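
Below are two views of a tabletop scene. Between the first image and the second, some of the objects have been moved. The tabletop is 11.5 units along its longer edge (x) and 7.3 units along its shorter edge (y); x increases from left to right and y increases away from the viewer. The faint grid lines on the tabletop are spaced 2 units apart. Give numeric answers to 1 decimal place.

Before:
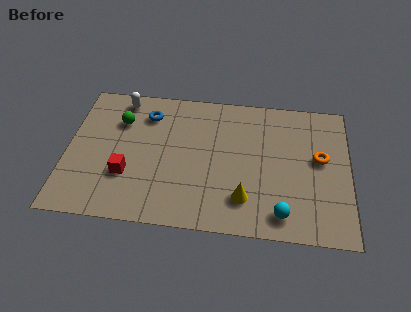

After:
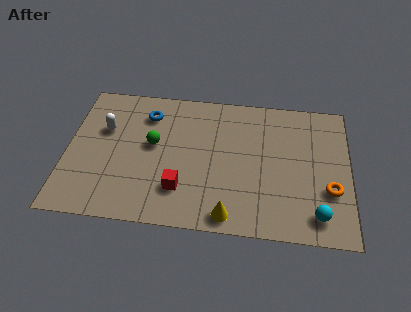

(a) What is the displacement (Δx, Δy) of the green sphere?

(1.4, -1.1)

The green sphere was at about (2.1, 5.2) and moved to about (3.5, 4.1).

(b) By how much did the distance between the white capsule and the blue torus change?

+0.7

Before: roughly 1.3 units apart; after: 2.0. That's 0.7 units further apart.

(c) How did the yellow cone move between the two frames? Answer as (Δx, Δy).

(-0.6, -0.9)

The yellow cone started near (7.3, 1.7) and ended near (6.7, 0.8).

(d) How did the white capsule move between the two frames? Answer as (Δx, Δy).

(-0.6, -1.7)

The white capsule was at about (2.1, 6.4) and moved to about (1.5, 4.7).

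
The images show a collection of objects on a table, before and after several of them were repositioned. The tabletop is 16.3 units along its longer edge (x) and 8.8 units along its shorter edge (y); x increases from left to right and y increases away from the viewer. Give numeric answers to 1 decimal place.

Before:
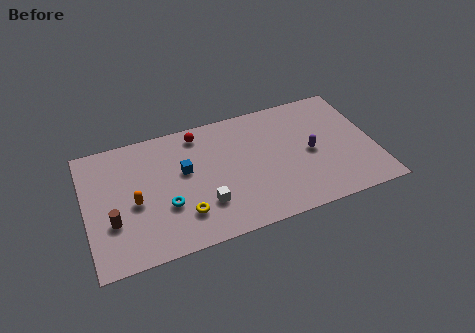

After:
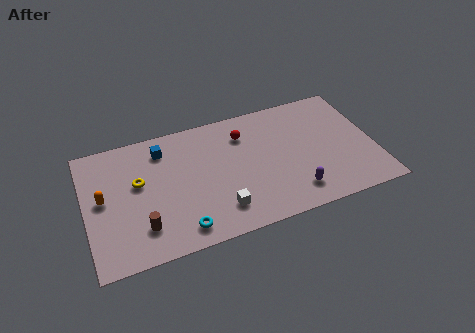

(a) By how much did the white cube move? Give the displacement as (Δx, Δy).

(0.8, -0.6)

The white cube was at about (6.5, 2.5) and moved to about (7.3, 1.9).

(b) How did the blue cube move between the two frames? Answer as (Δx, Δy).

(-1.1, 1.9)

The blue cube started near (5.6, 5.2) and ended near (4.5, 7.1).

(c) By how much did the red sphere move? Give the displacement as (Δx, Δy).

(2.5, -0.9)

From the two frames, the red sphere sits at roughly (6.6, 7.6) before and (9.1, 6.7) after.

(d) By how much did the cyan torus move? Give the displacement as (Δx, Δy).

(0.7, -1.8)

The cyan torus was at about (4.4, 3.1) and moved to about (5.1, 1.3).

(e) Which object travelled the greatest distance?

the yellow torus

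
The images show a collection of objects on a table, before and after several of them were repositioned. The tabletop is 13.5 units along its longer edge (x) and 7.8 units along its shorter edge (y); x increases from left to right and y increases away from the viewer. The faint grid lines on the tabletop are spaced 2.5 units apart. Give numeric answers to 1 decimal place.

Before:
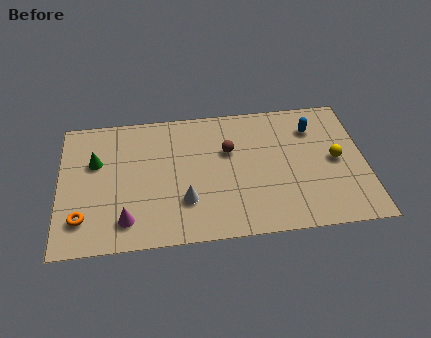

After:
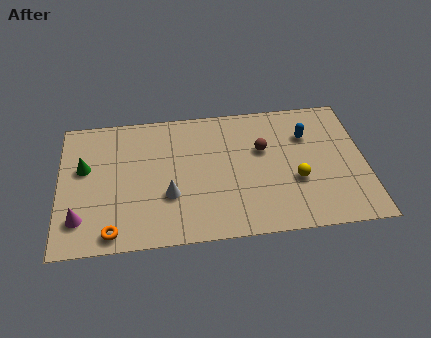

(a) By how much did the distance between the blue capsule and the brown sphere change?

-1.8

Before: roughly 3.9 units apart; after: 2.1. That's 1.8 units closer together.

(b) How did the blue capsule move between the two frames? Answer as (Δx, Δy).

(-0.3, -0.4)

The blue capsule started near (11.3, 5.9) and ended near (11.0, 5.5).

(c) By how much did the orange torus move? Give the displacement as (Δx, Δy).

(1.3, -0.9)

The orange torus was at about (1.0, 1.8) and moved to about (2.3, 0.9).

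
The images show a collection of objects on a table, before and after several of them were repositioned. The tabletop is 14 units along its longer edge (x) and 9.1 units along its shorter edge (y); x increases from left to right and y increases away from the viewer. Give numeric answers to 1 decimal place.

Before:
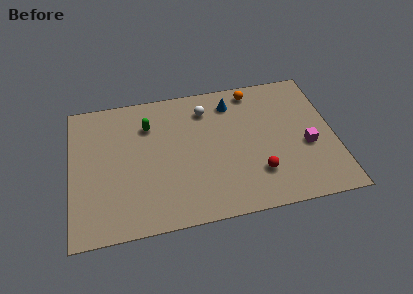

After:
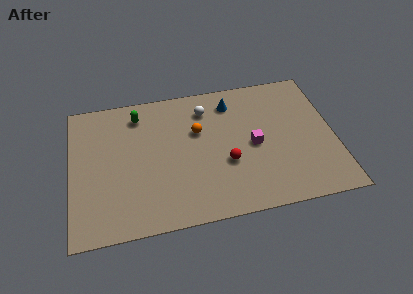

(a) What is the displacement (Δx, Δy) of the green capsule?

(-0.5, 0.8)

The green capsule started near (4.2, 6.7) and ended near (3.7, 7.5).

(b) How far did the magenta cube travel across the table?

2.9

The magenta cube moved from about (12.5, 3.7) to (9.7, 4.3), a distance of √(2.8² + 0.6²) ≈ 2.9.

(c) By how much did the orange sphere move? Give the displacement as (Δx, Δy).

(-3.1, -2.2)

The orange sphere was at about (9.9, 8.0) and moved to about (6.8, 5.8).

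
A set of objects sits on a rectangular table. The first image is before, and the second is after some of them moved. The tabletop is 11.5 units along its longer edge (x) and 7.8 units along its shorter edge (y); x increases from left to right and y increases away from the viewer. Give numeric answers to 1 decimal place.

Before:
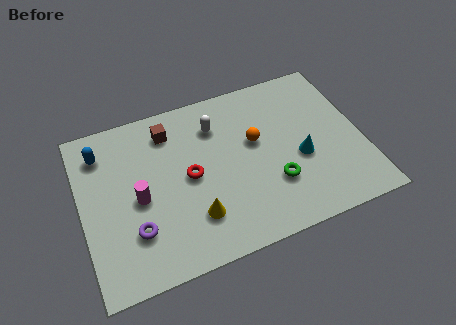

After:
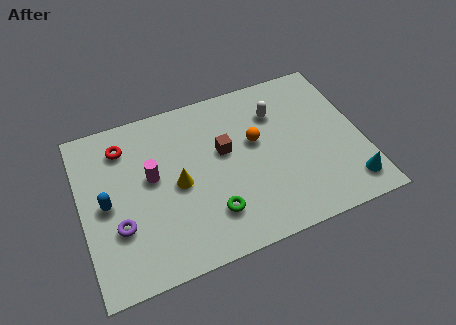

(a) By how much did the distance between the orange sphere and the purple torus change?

+0.4

Before: roughly 5.7 units apart; after: 6.1. That's 0.4 units further apart.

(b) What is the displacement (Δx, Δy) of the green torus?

(-2.6, -0.5)

The green torus started near (7.7, 2.4) and ended near (5.1, 1.9).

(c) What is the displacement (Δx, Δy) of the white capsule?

(2.5, -0.2)

The white capsule started near (5.7, 5.9) and ended near (8.2, 5.7).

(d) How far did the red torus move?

3.4

From (4.4, 3.9) to (1.9, 6.2), the red torus covered √(2.5² + 2.3²) ≈ 3.4 units.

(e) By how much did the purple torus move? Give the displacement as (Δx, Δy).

(-0.6, 0.4)

From the two frames, the purple torus sits at roughly (2.0, 2.2) before and (1.4, 2.6) after.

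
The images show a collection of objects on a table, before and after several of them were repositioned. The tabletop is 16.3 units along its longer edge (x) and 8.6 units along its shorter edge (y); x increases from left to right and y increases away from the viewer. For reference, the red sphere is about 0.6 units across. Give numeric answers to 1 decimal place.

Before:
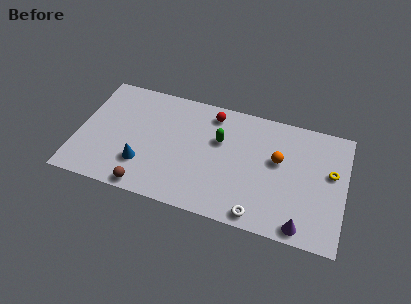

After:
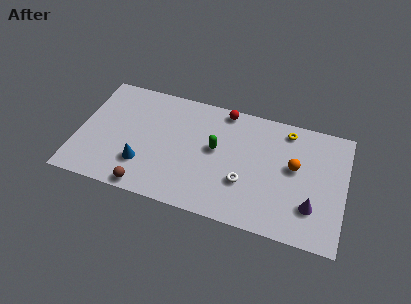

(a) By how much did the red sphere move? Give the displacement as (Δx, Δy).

(0.7, 0.5)

The red sphere was at about (8.0, 7.3) and moved to about (8.7, 7.8).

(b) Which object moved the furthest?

the yellow torus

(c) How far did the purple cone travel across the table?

1.6

The purple cone was near (13.9, 0.9) before and (14.4, 2.4) after, so it travelled √(0.5² + 1.5²) ≈ 1.6 units.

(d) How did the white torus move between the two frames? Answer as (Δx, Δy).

(-1.0, 2.0)

From the two frames, the white torus sits at roughly (11.3, 0.9) before and (10.3, 2.9) after.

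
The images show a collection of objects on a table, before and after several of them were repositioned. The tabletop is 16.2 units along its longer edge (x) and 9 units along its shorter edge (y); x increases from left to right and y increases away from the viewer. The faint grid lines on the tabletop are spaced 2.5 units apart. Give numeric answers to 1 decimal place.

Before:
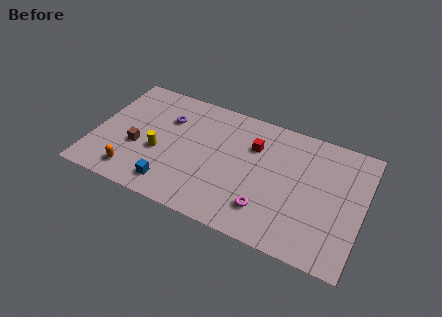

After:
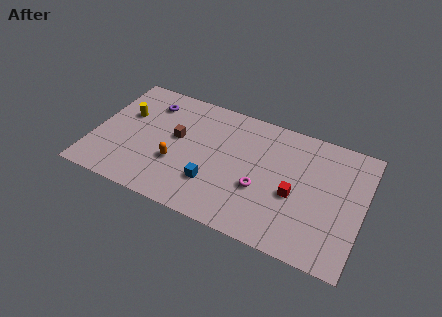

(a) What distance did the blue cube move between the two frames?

2.6

The blue cube moved from about (5.0, 1.5) to (7.4, 2.6), a distance of √(2.4² + 1.1²) ≈ 2.6.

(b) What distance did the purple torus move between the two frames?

1.4

The purple torus was near (4.2, 6.3) before and (3.0, 7.1) after, so it travelled √(1.2² + 0.8²) ≈ 1.4 units.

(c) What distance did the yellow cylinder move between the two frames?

3.1

From (4.0, 3.6) to (1.7, 5.7), the yellow cylinder covered √(2.3² + 2.1²) ≈ 3.1 units.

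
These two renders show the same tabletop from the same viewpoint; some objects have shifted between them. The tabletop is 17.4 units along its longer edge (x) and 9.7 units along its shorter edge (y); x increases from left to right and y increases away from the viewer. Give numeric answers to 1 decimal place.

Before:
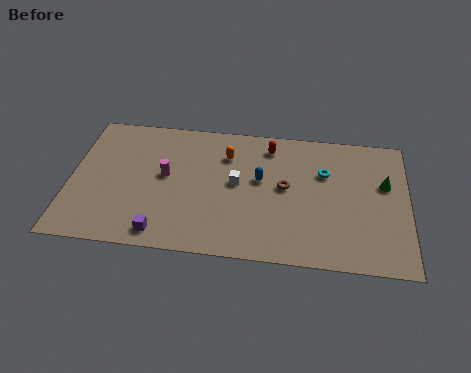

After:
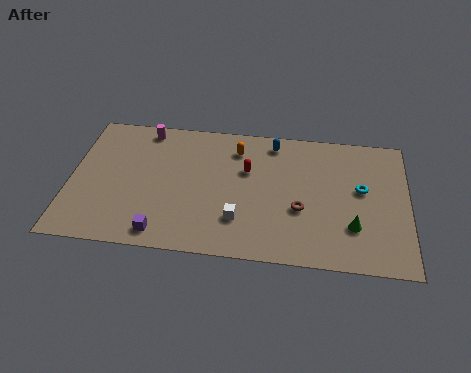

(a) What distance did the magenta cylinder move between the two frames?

3.5

From (4.9, 5.3) to (3.7, 8.6), the magenta cylinder covered √(1.2² + 3.3²) ≈ 3.5 units.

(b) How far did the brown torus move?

1.7

The brown torus moved from about (11.1, 5.2) to (11.9, 3.7), a distance of √(0.8² + 1.5²) ≈ 1.7.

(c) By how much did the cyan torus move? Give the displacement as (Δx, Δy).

(1.9, -1.0)

The cyan torus was at about (13.1, 6.5) and moved to about (15.0, 5.5).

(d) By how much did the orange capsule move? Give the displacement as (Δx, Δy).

(0.5, 0.5)

The orange capsule was at about (8.0, 7.2) and moved to about (8.5, 7.7).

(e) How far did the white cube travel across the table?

2.6

From (8.6, 5.2) to (8.8, 2.6), the white cube covered √(0.2² + 2.6²) ≈ 2.6 units.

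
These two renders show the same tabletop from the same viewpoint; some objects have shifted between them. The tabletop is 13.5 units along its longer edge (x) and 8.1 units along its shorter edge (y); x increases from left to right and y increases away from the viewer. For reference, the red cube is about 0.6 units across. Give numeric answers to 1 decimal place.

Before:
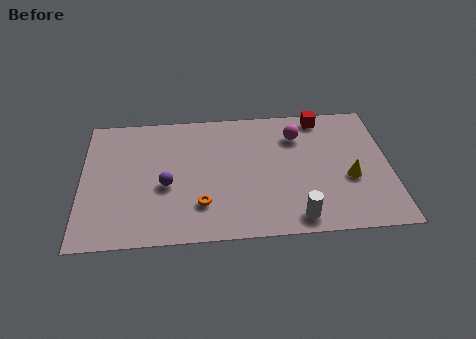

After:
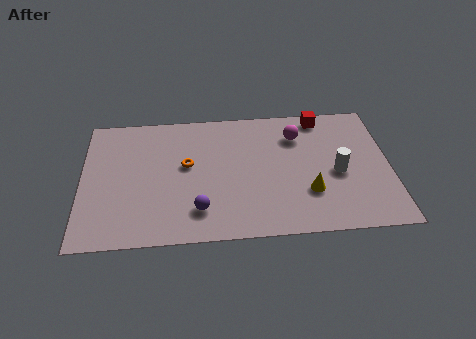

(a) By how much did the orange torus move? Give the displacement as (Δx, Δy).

(-0.6, 2.5)

The orange torus started near (5.2, 2.1) and ended near (4.6, 4.6).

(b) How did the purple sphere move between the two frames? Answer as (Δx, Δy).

(1.4, -1.6)

From the two frames, the purple sphere sits at roughly (3.7, 3.4) before and (5.1, 1.8) after.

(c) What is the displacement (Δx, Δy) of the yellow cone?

(-1.8, -0.7)

The yellow cone started near (11.7, 3.2) and ended near (9.9, 2.5).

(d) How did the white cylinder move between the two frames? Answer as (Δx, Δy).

(1.9, 2.6)

The white cylinder was at about (9.3, 1.0) and moved to about (11.2, 3.6).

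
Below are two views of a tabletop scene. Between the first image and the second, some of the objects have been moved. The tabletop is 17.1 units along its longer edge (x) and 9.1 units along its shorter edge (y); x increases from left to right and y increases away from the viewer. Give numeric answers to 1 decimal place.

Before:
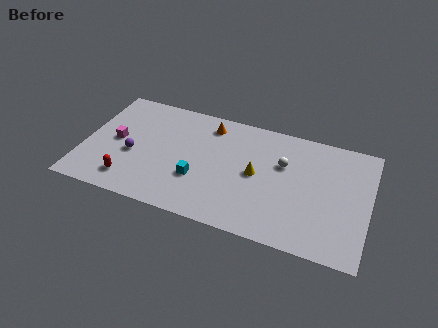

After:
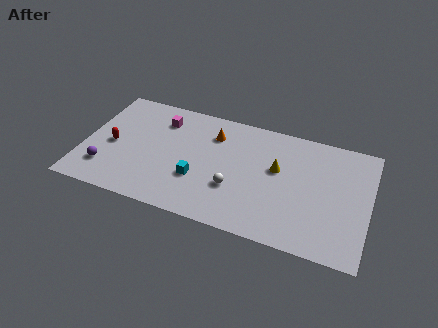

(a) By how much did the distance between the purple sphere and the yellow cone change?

+3.2

They were about 7.4 units apart before and 10.6 after — 3.2 units further apart.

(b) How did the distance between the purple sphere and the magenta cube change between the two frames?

+4.3

They were about 1.4 units apart before and 5.7 after — 4.3 units further apart.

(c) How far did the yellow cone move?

1.4

From (10.4, 4.6) to (11.6, 5.4), the yellow cone covered √(1.2² + 0.8²) ≈ 1.4 units.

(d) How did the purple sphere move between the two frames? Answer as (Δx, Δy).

(-1.5, -1.6)

The purple sphere started near (3.0, 3.8) and ended near (1.5, 2.2).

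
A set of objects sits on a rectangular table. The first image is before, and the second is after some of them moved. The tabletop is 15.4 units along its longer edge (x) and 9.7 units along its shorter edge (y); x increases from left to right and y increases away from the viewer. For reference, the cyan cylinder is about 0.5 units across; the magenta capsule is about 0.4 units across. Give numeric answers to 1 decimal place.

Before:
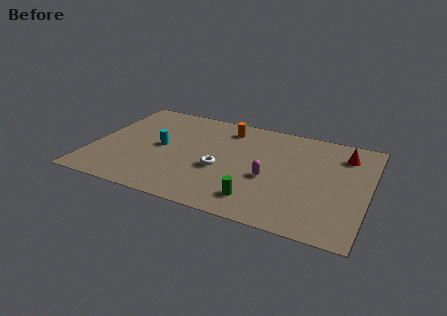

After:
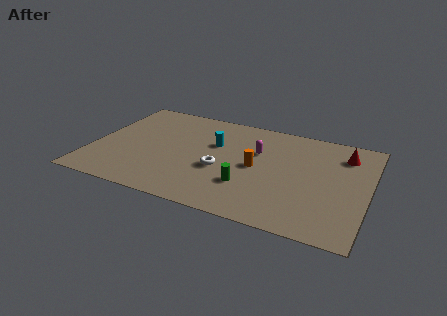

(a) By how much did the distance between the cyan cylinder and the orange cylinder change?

-1.7

They were about 4.6 units apart before and 2.9 after — 1.7 units closer together.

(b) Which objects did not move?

the white torus and the red cone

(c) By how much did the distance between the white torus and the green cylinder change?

-1.2

The distance was about 3.1 in the first image and 1.9 in the second, so they moved 1.2 units closer together.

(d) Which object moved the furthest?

the orange cylinder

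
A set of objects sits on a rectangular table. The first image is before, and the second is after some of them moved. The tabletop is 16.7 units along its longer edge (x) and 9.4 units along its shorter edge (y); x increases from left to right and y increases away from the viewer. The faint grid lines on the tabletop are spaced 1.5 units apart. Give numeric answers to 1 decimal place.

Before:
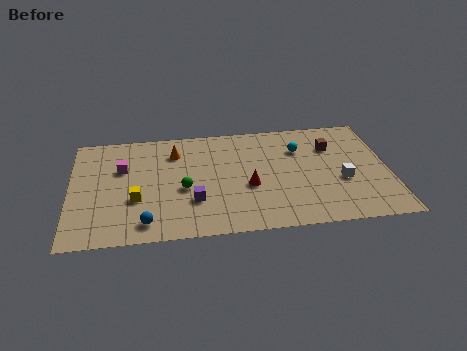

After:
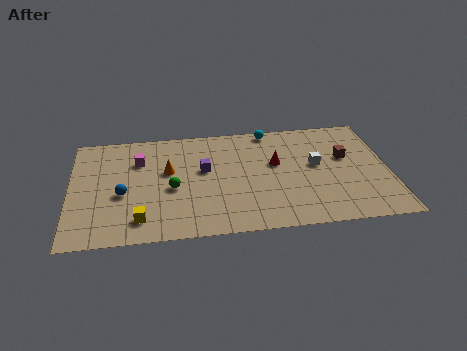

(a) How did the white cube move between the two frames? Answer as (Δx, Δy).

(-1.3, 1.5)

The white cube was at about (14.2, 3.7) and moved to about (12.9, 5.2).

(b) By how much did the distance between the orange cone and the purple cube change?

-2.5

They were about 4.4 units apart before and 1.9 after — 2.5 units closer together.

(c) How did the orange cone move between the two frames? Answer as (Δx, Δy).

(-0.4, -1.6)

The orange cone started near (5.5, 7.2) and ended near (5.1, 5.6).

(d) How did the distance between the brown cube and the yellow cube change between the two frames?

+0.7

The distance was about 10.9 in the first image and 11.6 in the second, so they moved 0.7 units further apart.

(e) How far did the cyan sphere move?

2.4

From (12.1, 6.7) to (10.6, 8.6), the cyan sphere covered √(1.5² + 1.9²) ≈ 2.4 units.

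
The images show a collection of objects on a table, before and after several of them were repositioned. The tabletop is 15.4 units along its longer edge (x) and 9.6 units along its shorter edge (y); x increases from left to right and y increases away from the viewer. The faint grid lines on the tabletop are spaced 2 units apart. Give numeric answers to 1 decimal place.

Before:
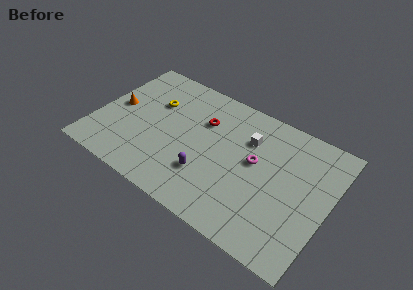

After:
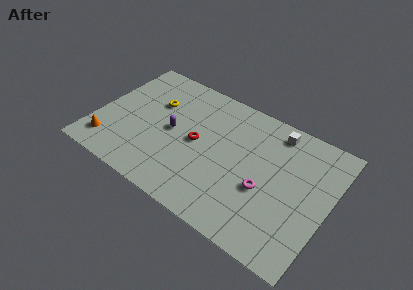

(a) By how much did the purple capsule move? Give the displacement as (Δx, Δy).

(-2.7, 2.0)

From the two frames, the purple capsule sits at roughly (7.7, 2.8) before and (5.0, 4.8) after.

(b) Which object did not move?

the yellow torus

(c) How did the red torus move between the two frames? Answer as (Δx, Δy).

(-0.1, -1.8)

The red torus started near (6.8, 6.6) and ended near (6.7, 4.8).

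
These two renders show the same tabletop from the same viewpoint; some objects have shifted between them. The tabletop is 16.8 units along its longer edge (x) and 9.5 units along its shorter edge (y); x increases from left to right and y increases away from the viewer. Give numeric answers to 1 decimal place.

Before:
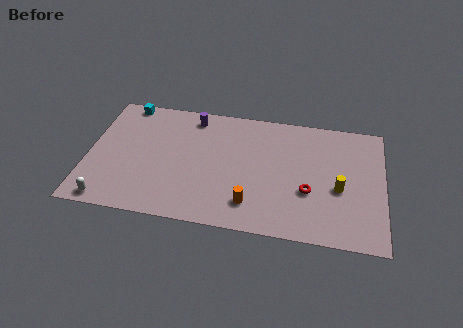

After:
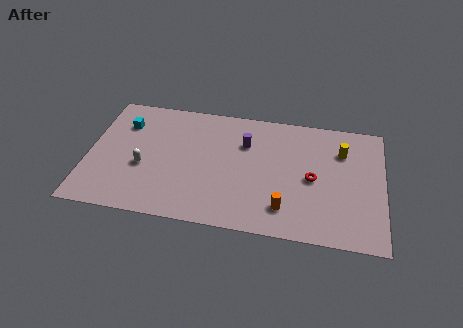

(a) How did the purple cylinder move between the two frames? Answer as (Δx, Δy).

(3.1, -1.6)

The purple cylinder was at about (5.8, 8.2) and moved to about (8.9, 6.6).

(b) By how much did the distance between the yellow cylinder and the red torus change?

+1.1

Before: roughly 1.8 units apart; after: 2.9. That's 1.1 units further apart.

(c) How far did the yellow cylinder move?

2.9

From (14.3, 4.0) to (14.4, 6.9), the yellow cylinder covered √(0.1² + 2.9²) ≈ 2.9 units.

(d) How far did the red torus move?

1.0

The red torus was near (12.6, 3.5) before and (12.8, 4.5) after, so it travelled √(0.2² + 1.0²) ≈ 1.0 units.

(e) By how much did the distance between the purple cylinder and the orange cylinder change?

-2.0

Before: roughly 7.2 units apart; after: 5.2. That's 2.0 units closer together.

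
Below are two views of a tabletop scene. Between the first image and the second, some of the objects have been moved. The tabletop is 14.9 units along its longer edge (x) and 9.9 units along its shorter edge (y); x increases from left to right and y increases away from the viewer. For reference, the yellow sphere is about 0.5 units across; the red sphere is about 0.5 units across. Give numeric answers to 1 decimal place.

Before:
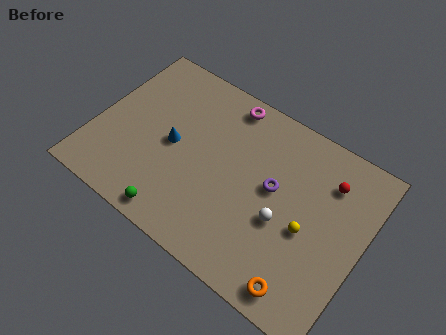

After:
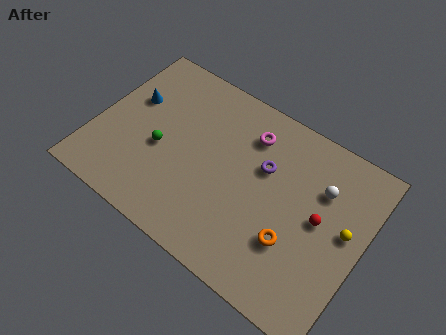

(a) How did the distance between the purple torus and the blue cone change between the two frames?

+2.0

The distance was about 5.6 in the first image and 7.6 in the second, so they moved 2.0 units further apart.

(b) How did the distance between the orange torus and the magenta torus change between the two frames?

-4.0

The distance was about 9.6 in the first image and 5.6 in the second, so they moved 4.0 units closer together.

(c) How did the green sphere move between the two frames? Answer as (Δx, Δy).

(-1.6, 3.2)

The green sphere was at about (5.3, 1.0) and moved to about (3.7, 4.2).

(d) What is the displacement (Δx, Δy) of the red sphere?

(-0.1, -2.3)

The red sphere started near (12.6, 7.5) and ended near (12.5, 5.2).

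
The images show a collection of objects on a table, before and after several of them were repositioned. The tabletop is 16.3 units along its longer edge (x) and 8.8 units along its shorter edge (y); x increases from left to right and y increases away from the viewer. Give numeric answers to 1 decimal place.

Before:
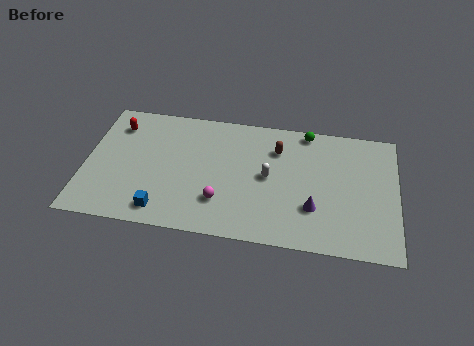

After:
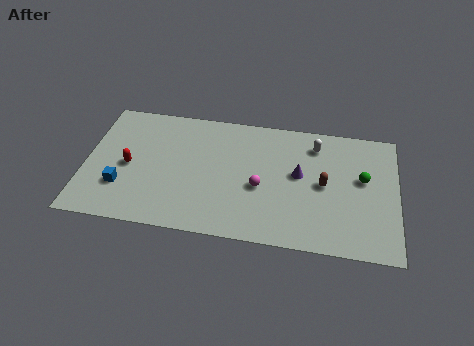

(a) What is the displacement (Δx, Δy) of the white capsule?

(2.4, 2.6)

The white capsule was at about (9.6, 4.5) and moved to about (12.0, 7.1).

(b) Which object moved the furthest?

the green sphere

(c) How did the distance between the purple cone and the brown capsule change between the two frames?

-2.9

They were about 4.3 units apart before and 1.4 after — 2.9 units closer together.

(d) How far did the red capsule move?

2.9

The red capsule was near (1.5, 6.9) before and (2.3, 4.1) after, so it travelled √(0.8² + 2.8²) ≈ 2.9 units.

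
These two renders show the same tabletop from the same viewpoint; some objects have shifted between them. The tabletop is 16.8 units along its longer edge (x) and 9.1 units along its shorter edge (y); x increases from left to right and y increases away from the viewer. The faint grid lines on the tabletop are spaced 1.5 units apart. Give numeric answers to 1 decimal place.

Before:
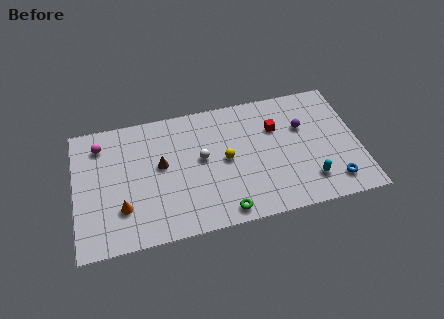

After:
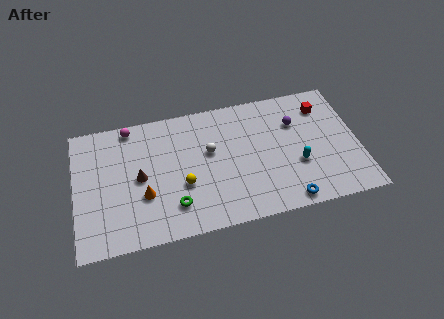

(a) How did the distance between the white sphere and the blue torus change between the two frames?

-2.1

The distance was about 8.3 in the first image and 6.2 in the second, so they moved 2.1 units closer together.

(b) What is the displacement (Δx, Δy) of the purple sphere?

(-0.4, 0.4)

The purple sphere started near (13.6, 5.9) and ended near (13.2, 6.3).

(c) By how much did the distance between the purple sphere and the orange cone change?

-1.7

The distance was about 11.4 in the first image and 9.7 in the second, so they moved 1.7 units closer together.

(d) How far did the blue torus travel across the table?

2.9

From (15.1, 1.6) to (12.3, 0.9), the blue torus covered √(2.8² + 0.7²) ≈ 2.9 units.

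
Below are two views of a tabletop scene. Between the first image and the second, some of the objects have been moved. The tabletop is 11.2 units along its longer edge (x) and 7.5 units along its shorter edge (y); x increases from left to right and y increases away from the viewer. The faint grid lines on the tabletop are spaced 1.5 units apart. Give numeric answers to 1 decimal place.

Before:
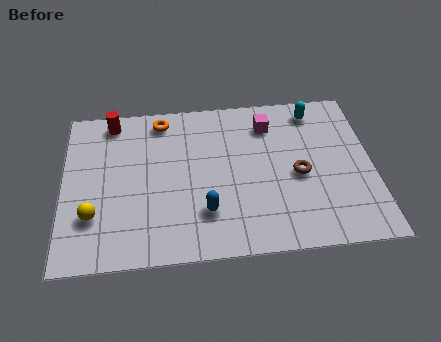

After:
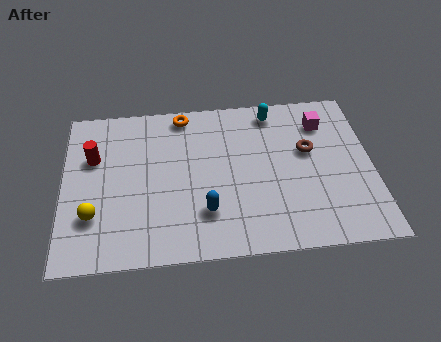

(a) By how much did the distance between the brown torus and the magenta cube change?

-1.3

They were about 2.7 units apart before and 1.4 after — 1.3 units closer together.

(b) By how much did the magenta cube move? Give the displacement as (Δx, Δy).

(2.0, -0.1)

The magenta cube started near (7.5, 5.9) and ended near (9.5, 5.8).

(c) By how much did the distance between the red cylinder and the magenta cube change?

+2.7

They were about 5.7 units apart before and 8.4 after — 2.7 units further apart.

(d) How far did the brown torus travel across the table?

1.2

The brown torus moved from about (8.5, 3.4) to (8.9, 4.5), a distance of √(0.4² + 1.1²) ≈ 1.2.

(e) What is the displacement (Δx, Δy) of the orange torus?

(0.8, 0.2)

The orange torus was at about (3.6, 6.5) and moved to about (4.4, 6.7).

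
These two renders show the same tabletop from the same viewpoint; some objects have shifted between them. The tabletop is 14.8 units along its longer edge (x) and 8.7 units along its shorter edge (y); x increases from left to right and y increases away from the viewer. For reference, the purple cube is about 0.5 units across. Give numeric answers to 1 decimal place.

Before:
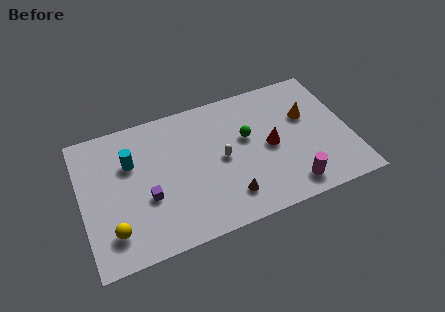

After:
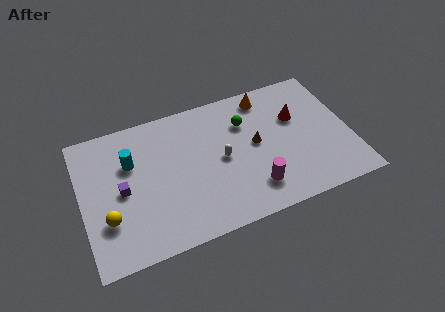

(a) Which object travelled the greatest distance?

the brown cone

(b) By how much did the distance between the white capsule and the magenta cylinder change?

-1.8

They were about 4.6 units apart before and 2.8 after — 1.8 units closer together.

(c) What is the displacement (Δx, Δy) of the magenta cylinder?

(-2.0, 0.6)

From the two frames, the magenta cylinder sits at roughly (11.2, 1.3) before and (9.2, 1.9) after.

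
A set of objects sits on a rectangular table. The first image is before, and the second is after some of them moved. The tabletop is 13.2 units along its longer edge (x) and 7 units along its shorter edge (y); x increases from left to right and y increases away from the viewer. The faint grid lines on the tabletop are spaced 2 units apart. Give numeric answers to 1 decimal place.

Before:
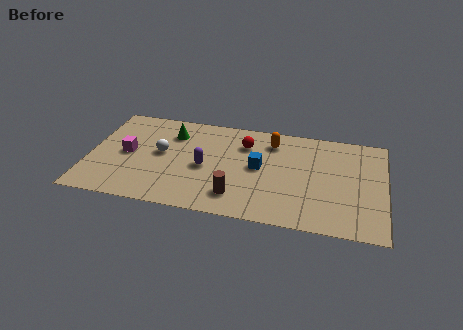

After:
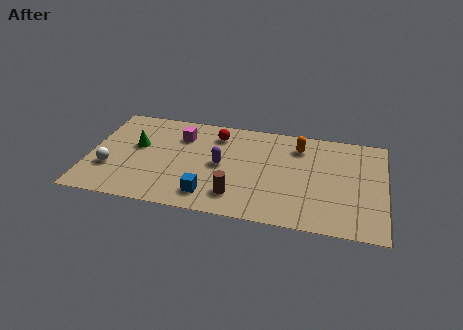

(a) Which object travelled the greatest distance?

the blue cube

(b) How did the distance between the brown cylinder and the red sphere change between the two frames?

+0.5

They were about 3.7 units apart before and 4.2 after — 0.5 units further apart.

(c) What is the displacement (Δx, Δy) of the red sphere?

(-1.3, 0.4)

From the two frames, the red sphere sits at roughly (6.9, 5.2) before and (5.6, 5.6) after.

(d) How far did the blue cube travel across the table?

3.2

The blue cube moved from about (7.6, 3.7) to (5.5, 1.3), a distance of √(2.1² + 2.4²) ≈ 3.2.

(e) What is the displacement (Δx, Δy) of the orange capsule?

(1.2, -0.1)

From the two frames, the orange capsule sits at roughly (8.1, 5.6) before and (9.3, 5.5) after.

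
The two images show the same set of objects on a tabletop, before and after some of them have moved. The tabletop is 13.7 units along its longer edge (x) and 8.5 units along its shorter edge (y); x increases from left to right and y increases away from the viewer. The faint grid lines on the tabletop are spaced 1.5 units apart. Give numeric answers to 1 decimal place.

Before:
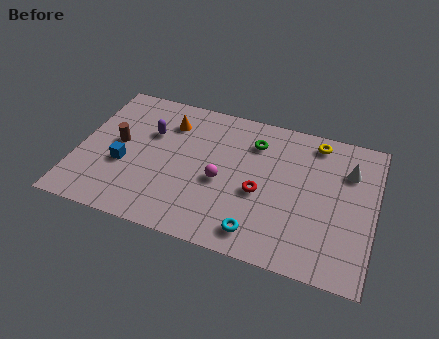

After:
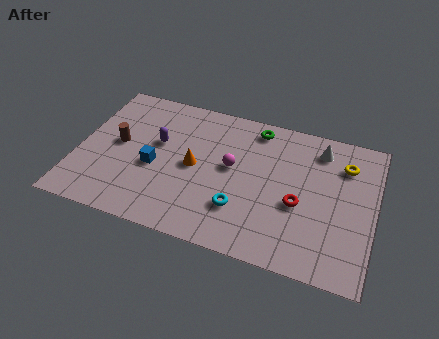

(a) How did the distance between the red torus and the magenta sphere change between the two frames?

+1.6

Before: roughly 1.8 units apart; after: 3.4. That's 1.6 units further apart.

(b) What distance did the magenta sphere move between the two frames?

1.1

From (6.7, 3.7) to (7.1, 4.7), the magenta sphere covered √(0.4² + 1.0²) ≈ 1.1 units.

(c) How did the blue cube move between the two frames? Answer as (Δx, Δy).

(1.4, 0.3)

The blue cube was at about (2.2, 3.3) and moved to about (3.6, 3.6).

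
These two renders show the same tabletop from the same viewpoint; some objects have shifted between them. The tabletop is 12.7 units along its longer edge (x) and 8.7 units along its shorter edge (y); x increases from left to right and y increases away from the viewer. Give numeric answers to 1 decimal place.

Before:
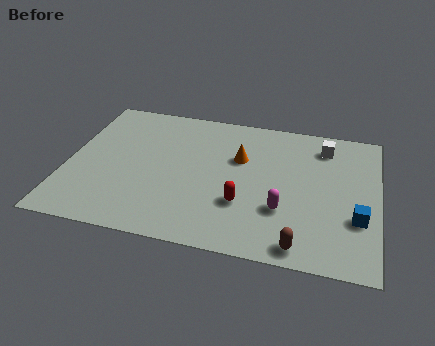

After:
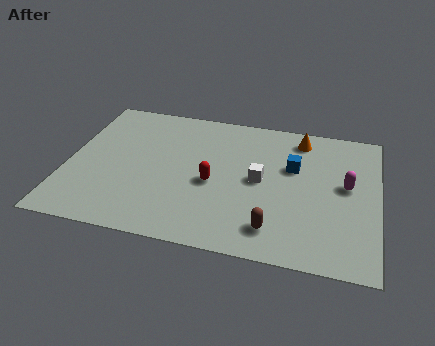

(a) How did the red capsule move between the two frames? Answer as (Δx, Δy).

(-1.3, 1.0)

The red capsule started near (7.3, 2.8) and ended near (6.0, 3.8).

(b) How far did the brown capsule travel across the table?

1.3

The brown capsule was near (9.7, 0.9) before and (8.6, 1.6) after, so it travelled √(1.1² + 0.7²) ≈ 1.3 units.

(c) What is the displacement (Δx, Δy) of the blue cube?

(-2.7, 2.6)

The blue cube started near (11.9, 2.9) and ended near (9.2, 5.5).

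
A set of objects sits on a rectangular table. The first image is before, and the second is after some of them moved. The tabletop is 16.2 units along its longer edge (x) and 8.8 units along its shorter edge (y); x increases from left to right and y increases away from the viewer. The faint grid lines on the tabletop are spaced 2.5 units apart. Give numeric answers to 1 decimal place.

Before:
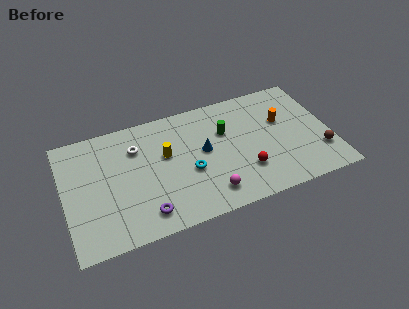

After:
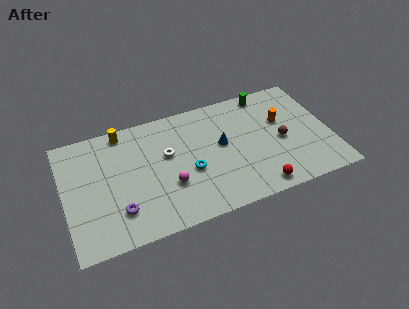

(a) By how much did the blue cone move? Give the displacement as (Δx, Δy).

(1.1, 0.1)

The blue cone started near (8.5, 4.8) and ended near (9.6, 4.9).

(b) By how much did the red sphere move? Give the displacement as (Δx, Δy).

(0.6, -1.5)

The red sphere was at about (10.8, 2.5) and moved to about (11.4, 1.0).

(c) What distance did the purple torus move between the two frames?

1.7

From (4.6, 1.5) to (3.1, 2.2), the purple torus covered √(1.5² + 0.7²) ≈ 1.7 units.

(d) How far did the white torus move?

2.1

The white torus moved from about (4.5, 6.4) to (6.3, 5.3), a distance of √(1.8² + 1.1²) ≈ 2.1.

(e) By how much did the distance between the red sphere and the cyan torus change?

+1.2

The distance was about 3.5 in the first image and 4.7 in the second, so they moved 1.2 units further apart.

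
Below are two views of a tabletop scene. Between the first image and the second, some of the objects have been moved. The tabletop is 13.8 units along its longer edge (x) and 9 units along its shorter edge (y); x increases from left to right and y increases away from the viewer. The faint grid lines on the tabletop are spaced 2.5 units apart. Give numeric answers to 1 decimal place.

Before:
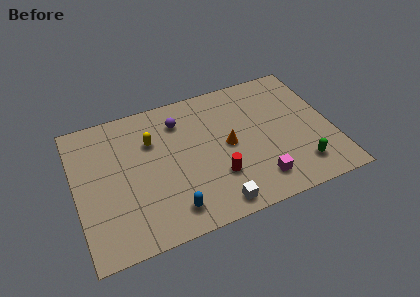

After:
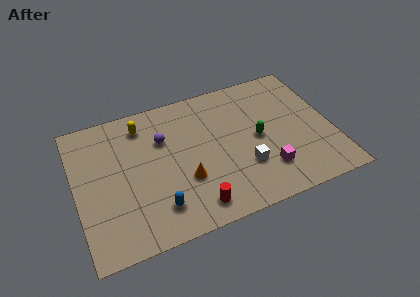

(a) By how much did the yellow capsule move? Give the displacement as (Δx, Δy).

(-0.4, 1.2)

The yellow capsule started near (4.2, 6.2) and ended near (3.8, 7.4).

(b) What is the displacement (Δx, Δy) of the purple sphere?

(-1.0, -0.9)

The purple sphere was at about (5.8, 7.0) and moved to about (4.8, 6.1).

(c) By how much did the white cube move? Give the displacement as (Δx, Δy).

(1.8, 1.8)

From the two frames, the white cube sits at roughly (7.1, 1.0) before and (8.9, 2.8) after.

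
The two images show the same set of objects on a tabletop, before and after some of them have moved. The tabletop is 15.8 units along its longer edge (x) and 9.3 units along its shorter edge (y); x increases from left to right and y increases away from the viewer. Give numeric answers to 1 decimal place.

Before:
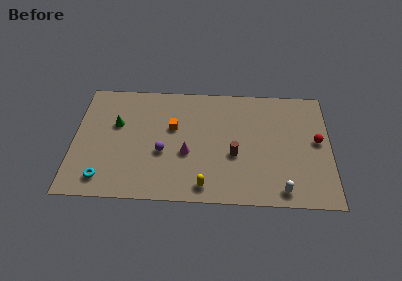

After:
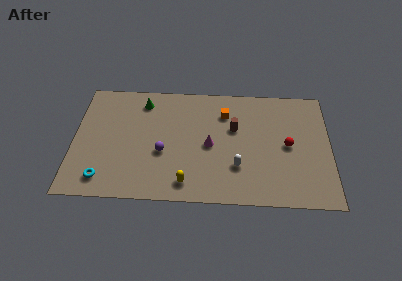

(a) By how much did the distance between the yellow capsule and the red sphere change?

-0.9

They were about 7.9 units apart before and 7.0 after — 0.9 units closer together.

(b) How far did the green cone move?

2.5

The green cone was near (2.6, 5.8) before and (4.2, 7.7) after, so it travelled √(1.6² + 1.9²) ≈ 2.5 units.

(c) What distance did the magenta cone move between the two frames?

1.6

The magenta cone was near (7.0, 3.7) before and (8.4, 4.4) after, so it travelled √(1.4² + 0.7²) ≈ 1.6 units.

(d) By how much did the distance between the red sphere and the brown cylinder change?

-1.8

The distance was about 5.3 in the first image and 3.5 in the second, so they moved 1.8 units closer together.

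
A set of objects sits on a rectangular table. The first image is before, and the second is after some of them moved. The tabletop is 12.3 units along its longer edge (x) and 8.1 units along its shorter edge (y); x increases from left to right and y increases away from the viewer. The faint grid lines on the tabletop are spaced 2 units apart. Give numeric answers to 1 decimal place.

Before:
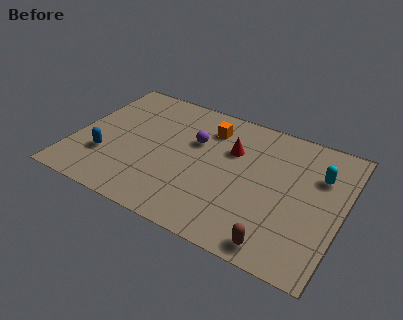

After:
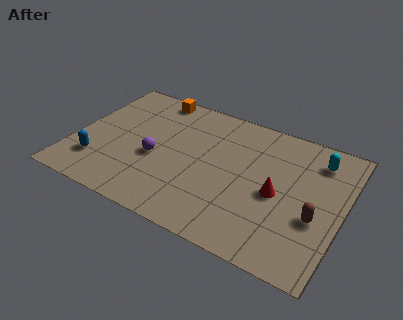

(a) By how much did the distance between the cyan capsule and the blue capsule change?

+0.6

The distance was about 10.0 in the first image and 10.6 in the second, so they moved 0.6 units further apart.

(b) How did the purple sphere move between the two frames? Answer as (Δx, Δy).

(-1.6, -1.8)

From the two frames, the purple sphere sits at roughly (5.4, 5.2) before and (3.8, 3.4) after.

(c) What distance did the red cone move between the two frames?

2.9

From (7.1, 5.4) to (9.4, 3.7), the red cone covered √(2.3² + 1.7²) ≈ 2.9 units.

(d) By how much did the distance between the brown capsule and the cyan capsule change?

-1.5

Before: roughly 4.9 units apart; after: 3.4. That's 1.5 units closer together.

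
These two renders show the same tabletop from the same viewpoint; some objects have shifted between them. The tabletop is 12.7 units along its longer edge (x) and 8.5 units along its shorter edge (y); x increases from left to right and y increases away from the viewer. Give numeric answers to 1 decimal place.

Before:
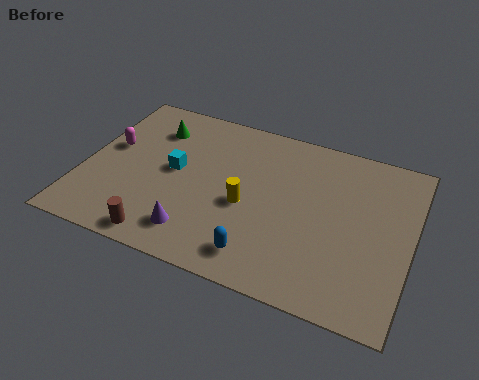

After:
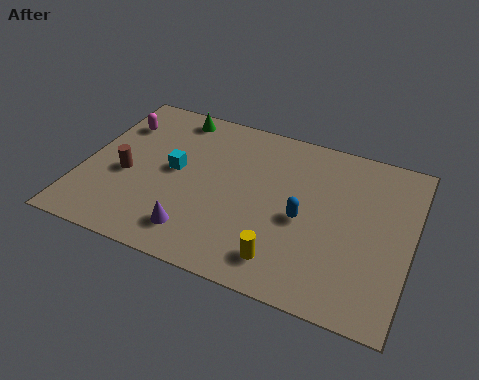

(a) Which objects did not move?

the cyan cube and the purple cone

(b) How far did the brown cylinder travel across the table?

3.2

The brown cylinder moved from about (3.5, 0.9) to (1.7, 3.6), a distance of √(1.8² + 2.7²) ≈ 3.2.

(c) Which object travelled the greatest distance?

the brown cylinder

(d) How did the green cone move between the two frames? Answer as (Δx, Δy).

(0.7, 1.0)

The green cone was at about (2.4, 6.5) and moved to about (3.1, 7.5).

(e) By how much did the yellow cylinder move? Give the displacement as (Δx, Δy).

(1.7, -2.2)

From the two frames, the yellow cylinder sits at roughly (6.4, 3.7) before and (8.1, 1.5) after.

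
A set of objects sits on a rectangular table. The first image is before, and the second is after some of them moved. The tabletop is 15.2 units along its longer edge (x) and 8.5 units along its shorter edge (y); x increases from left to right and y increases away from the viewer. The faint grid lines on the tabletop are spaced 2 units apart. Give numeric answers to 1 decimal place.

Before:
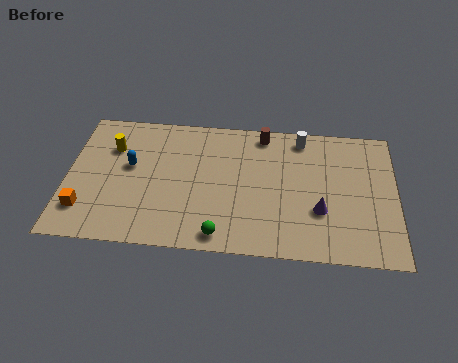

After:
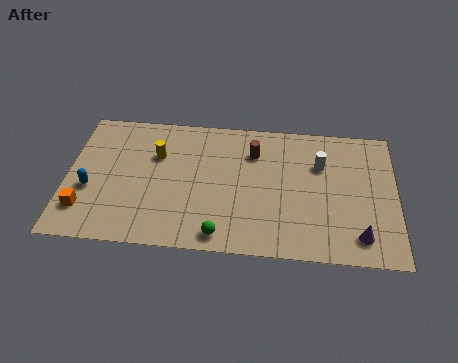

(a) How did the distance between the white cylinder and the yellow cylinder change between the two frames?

-1.3

They were about 8.9 units apart before and 7.6 after — 1.3 units closer together.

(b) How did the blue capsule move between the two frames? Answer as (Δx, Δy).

(-1.8, -1.6)

From the two frames, the blue capsule sits at roughly (2.9, 4.9) before and (1.1, 3.3) after.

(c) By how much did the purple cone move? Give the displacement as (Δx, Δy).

(1.8, -1.4)

From the two frames, the purple cone sits at roughly (11.7, 2.9) before and (13.5, 1.5) after.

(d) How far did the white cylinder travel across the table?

1.8

The white cylinder was near (10.8, 7.4) before and (11.7, 5.8) after, so it travelled √(0.9² + 1.6²) ≈ 1.8 units.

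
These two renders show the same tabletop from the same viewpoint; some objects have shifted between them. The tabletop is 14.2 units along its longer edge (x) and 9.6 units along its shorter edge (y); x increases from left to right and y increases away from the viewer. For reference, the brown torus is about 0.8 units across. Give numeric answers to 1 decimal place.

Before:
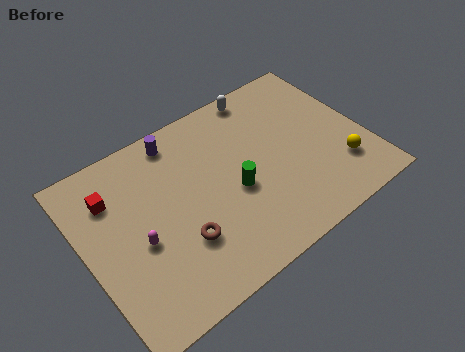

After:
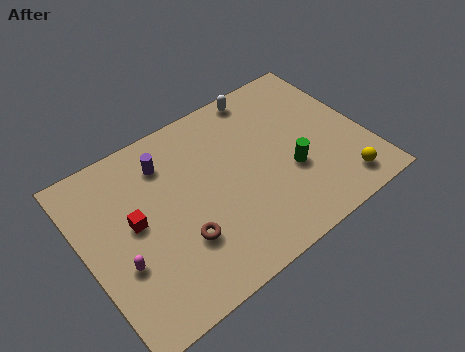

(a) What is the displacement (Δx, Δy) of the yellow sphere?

(-0.2, -1.0)

From the two frames, the yellow sphere sits at roughly (12.6, 2.5) before and (12.4, 1.5) after.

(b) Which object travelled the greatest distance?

the green cylinder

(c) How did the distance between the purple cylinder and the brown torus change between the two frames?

-1.0

They were about 5.5 units apart before and 4.5 after — 1.0 units closer together.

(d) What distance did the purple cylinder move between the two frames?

1.2

From (5.3, 8.4) to (4.5, 7.5), the purple cylinder covered √(0.8² + 0.9²) ≈ 1.2 units.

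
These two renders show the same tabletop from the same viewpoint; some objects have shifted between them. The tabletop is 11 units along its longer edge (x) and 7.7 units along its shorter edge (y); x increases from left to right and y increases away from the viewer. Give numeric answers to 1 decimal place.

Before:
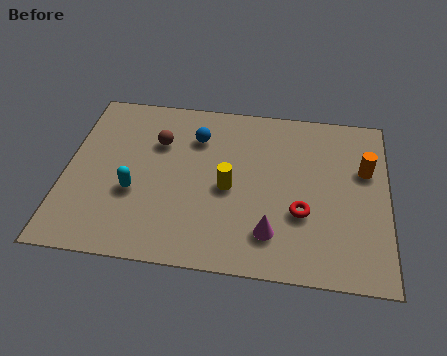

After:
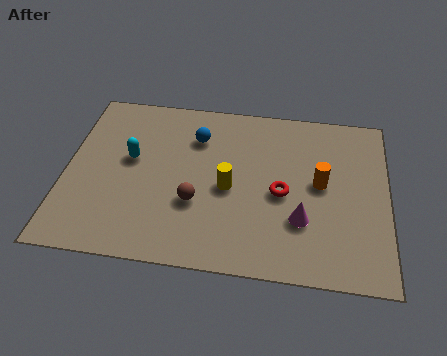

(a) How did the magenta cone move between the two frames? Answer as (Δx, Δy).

(1.0, 0.7)

The magenta cone started near (7.1, 1.7) and ended near (8.1, 2.4).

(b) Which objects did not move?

the blue sphere and the yellow cylinder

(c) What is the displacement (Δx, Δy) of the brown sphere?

(1.4, -2.6)

The brown sphere started near (3.1, 5.3) and ended near (4.5, 2.7).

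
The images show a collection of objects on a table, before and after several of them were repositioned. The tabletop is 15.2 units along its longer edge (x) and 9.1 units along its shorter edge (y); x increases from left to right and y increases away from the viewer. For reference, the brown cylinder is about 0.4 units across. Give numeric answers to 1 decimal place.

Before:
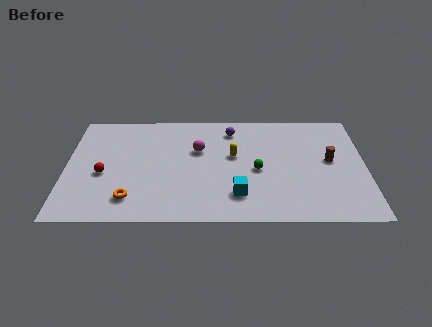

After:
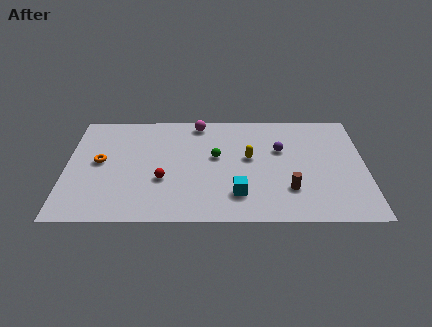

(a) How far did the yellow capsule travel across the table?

0.8

From (8.5, 5.3) to (9.3, 5.1), the yellow capsule covered √(0.8² + 0.2²) ≈ 0.8 units.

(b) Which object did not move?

the cyan cube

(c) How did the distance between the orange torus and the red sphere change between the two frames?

+1.1

The distance was about 2.4 in the first image and 3.5 in the second, so they moved 1.1 units further apart.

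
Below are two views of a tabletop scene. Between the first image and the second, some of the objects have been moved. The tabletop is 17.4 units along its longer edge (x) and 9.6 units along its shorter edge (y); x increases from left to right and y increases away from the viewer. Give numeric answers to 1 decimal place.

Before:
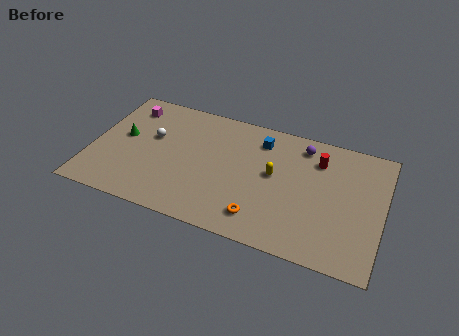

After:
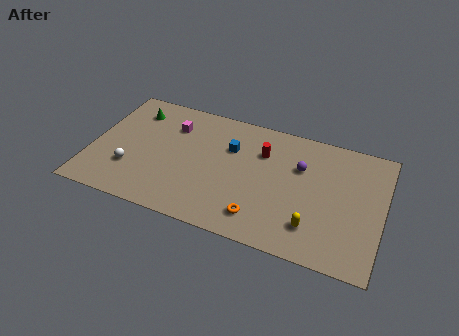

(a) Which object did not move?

the orange torus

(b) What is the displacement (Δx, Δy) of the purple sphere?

(0.0, -1.7)

The purple sphere was at about (12.4, 8.1) and moved to about (12.4, 6.4).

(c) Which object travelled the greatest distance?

the yellow capsule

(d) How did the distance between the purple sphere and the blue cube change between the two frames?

+1.7

The distance was about 2.5 in the first image and 4.2 in the second, so they moved 1.7 units further apart.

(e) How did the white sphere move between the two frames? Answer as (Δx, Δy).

(-1.0, -2.9)

The white sphere was at about (3.5, 5.8) and moved to about (2.5, 2.9).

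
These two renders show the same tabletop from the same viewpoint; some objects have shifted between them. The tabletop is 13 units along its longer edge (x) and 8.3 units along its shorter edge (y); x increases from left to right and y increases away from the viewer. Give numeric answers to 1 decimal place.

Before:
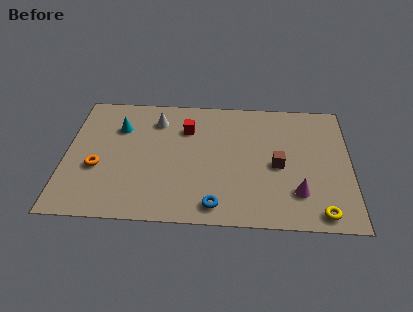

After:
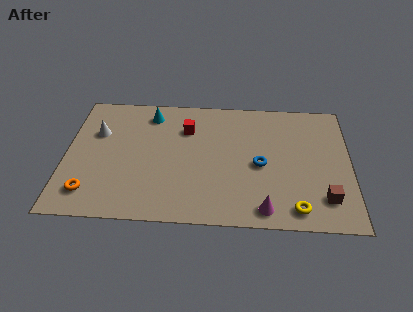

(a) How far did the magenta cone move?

1.9

From (10.6, 2.1) to (9.1, 1.0), the magenta cone covered √(1.5² + 1.1²) ≈ 1.9 units.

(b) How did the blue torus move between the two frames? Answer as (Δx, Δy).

(2.0, 2.7)

The blue torus started near (6.9, 1.1) and ended near (8.9, 3.8).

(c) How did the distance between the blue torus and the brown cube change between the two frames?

-0.4

They were about 3.9 units apart before and 3.5 after — 0.4 units closer together.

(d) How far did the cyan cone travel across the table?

1.7

From (2.4, 5.9) to (3.8, 6.9), the cyan cone covered √(1.4² + 1.0²) ≈ 1.7 units.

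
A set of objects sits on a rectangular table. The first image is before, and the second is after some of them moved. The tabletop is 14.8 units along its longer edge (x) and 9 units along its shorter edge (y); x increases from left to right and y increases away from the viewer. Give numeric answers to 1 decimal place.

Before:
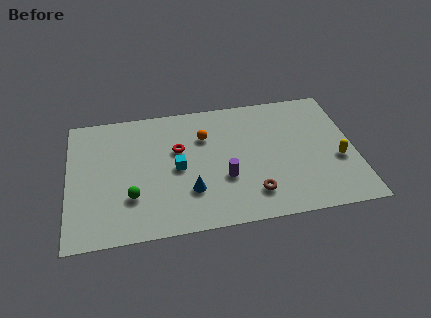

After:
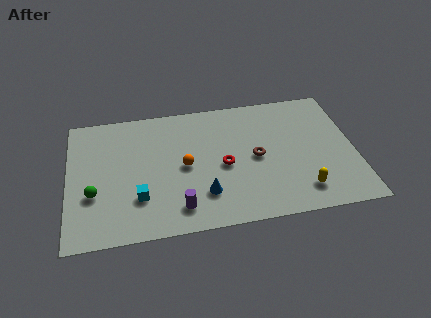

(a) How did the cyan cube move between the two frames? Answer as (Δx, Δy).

(-2.0, -1.7)

From the two frames, the cyan cube sits at roughly (5.6, 4.3) before and (3.6, 2.6) after.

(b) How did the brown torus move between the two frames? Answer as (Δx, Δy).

(0.3, 2.5)

From the two frames, the brown torus sits at roughly (9.4, 1.9) before and (9.7, 4.4) after.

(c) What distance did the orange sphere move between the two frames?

2.2

The orange sphere was near (7.1, 6.3) before and (6.0, 4.4) after, so it travelled √(1.1² + 1.9²) ≈ 2.2 units.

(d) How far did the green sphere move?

2.0

The green sphere was near (3.2, 2.7) before and (1.3, 3.2) after, so it travelled √(1.9² + 0.5²) ≈ 2.0 units.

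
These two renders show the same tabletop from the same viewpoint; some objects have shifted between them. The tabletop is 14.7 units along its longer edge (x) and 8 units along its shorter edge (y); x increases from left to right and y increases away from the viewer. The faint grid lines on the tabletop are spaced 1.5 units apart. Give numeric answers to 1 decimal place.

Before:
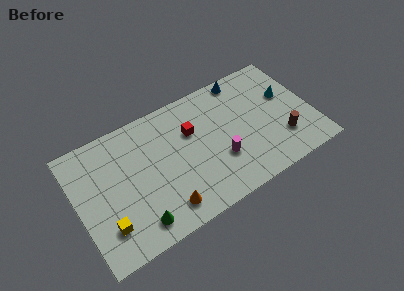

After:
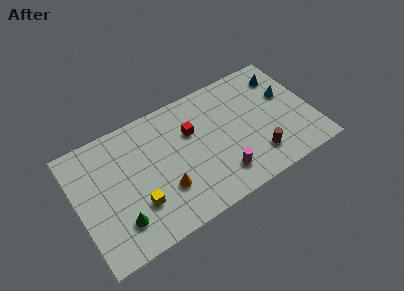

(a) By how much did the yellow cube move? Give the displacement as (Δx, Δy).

(2.0, 0.4)

The yellow cube was at about (1.5, 2.0) and moved to about (3.5, 2.4).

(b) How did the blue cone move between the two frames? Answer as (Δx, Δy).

(2.4, -0.9)

The blue cone started near (10.9, 7.2) and ended near (13.3, 6.3).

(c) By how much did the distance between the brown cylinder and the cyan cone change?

+1.1

They were about 2.8 units apart before and 3.9 after — 1.1 units further apart.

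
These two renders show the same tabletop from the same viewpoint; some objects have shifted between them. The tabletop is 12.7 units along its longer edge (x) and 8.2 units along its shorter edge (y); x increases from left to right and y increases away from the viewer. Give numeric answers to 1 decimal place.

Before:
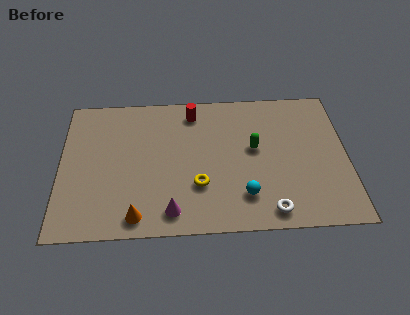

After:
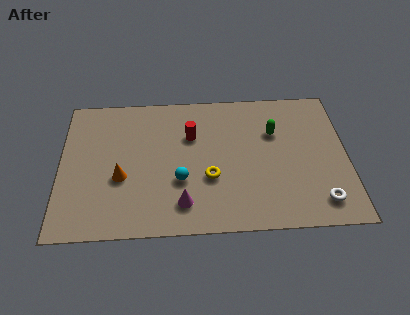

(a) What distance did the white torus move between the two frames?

2.2

The white torus moved from about (9.2, 1.0) to (11.4, 1.4), a distance of √(2.2² + 0.4²) ≈ 2.2.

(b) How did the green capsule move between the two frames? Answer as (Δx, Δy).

(0.9, 0.9)

The green capsule started near (8.6, 4.6) and ended near (9.5, 5.5).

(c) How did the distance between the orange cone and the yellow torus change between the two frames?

+0.8

They were about 3.1 units apart before and 3.9 after — 0.8 units further apart.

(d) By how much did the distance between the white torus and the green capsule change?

+0.9

The distance was about 3.6 in the first image and 4.5 in the second, so they moved 0.9 units further apart.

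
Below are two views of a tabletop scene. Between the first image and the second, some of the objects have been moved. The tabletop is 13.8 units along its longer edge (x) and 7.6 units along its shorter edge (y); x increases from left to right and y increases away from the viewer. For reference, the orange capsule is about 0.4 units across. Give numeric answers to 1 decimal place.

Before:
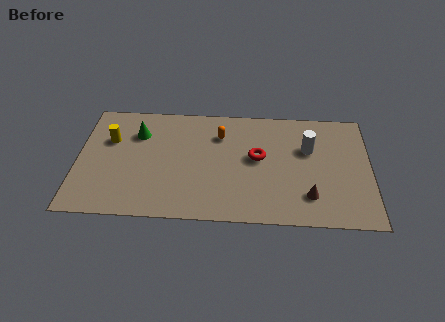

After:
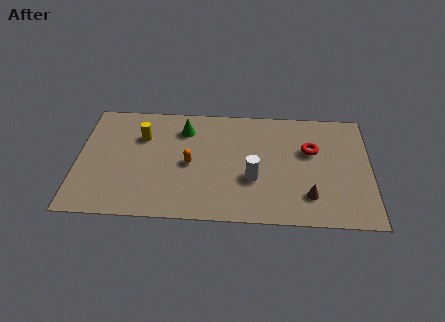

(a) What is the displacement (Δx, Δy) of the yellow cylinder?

(1.5, 0.3)

From the two frames, the yellow cylinder sits at roughly (1.5, 5.0) before and (3.0, 5.3) after.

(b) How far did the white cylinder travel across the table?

3.3

The white cylinder moved from about (10.9, 4.9) to (8.3, 2.8), a distance of √(2.6² + 2.1²) ≈ 3.3.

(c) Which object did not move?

the brown cone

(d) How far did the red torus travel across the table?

2.6

From (8.5, 4.2) to (11.0, 4.8), the red torus covered √(2.5² + 0.6²) ≈ 2.6 units.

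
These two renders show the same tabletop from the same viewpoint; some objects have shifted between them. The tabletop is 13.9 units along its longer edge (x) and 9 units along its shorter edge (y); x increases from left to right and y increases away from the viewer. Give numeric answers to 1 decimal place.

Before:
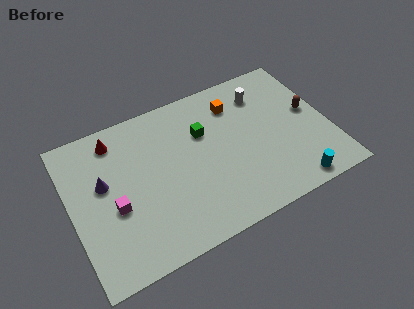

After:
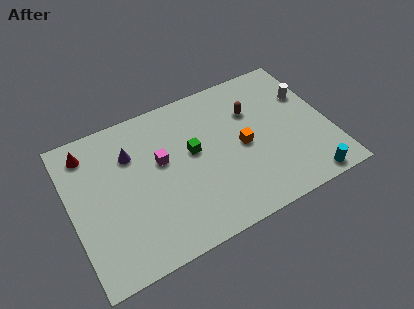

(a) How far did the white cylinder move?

2.5

The white cylinder moved from about (10.7, 7.0) to (13.0, 6.0), a distance of √(2.3² + 1.0²) ≈ 2.5.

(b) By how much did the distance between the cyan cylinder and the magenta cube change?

-1.0

The distance was about 9.6 in the first image and 8.6 in the second, so they moved 1.0 units closer together.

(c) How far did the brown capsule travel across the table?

3.3

The brown capsule moved from about (13.0, 4.9) to (10.0, 6.2), a distance of √(3.0² + 1.3²) ≈ 3.3.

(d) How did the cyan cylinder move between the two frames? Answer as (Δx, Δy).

(0.8, -0.1)

The cyan cylinder started near (11.4, 0.9) and ended near (12.2, 0.8).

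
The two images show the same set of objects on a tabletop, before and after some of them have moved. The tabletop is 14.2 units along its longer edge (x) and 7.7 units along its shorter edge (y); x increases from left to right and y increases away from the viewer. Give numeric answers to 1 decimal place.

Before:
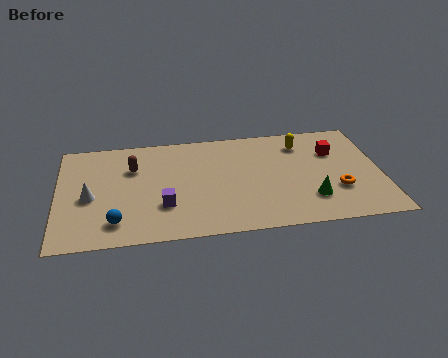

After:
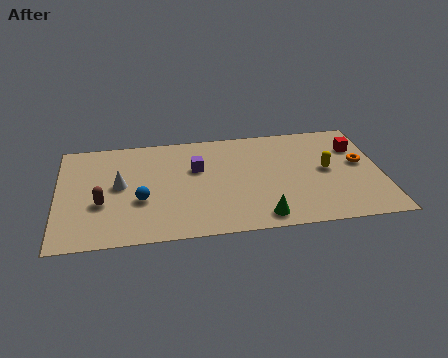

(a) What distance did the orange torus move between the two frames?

2.1

The orange torus was near (12.2, 2.5) before and (13.3, 4.3) after, so it travelled √(1.1² + 1.8²) ≈ 2.1 units.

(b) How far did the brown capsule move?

2.8

The brown capsule moved from about (3.3, 5.3) to (1.9, 2.9), a distance of √(1.4² + 2.4²) ≈ 2.8.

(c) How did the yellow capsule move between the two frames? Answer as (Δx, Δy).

(1.0, -2.1)

The yellow capsule was at about (10.8, 6.1) and moved to about (11.8, 4.0).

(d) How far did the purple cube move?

2.9

From (4.6, 2.4) to (6.1, 4.9), the purple cube covered √(1.5² + 2.5²) ≈ 2.9 units.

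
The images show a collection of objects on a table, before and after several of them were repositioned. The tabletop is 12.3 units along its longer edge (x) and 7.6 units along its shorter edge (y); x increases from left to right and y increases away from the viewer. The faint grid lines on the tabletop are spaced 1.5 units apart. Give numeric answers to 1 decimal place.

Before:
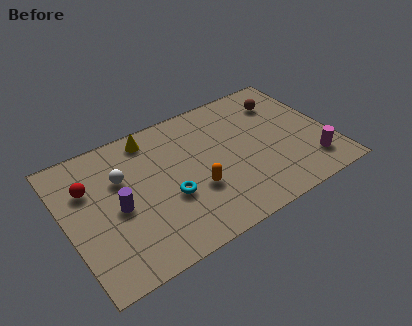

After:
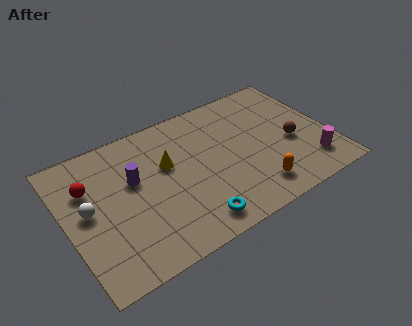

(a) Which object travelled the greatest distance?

the orange capsule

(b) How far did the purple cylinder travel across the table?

1.4

The purple cylinder was near (2.3, 3.5) before and (3.2, 4.6) after, so it travelled √(0.9² + 1.1²) ≈ 1.4 units.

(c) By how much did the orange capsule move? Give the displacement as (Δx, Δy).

(2.6, -1.3)

From the two frames, the orange capsule sits at roughly (5.8, 2.7) before and (8.4, 1.4) after.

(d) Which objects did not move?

the red sphere and the magenta cylinder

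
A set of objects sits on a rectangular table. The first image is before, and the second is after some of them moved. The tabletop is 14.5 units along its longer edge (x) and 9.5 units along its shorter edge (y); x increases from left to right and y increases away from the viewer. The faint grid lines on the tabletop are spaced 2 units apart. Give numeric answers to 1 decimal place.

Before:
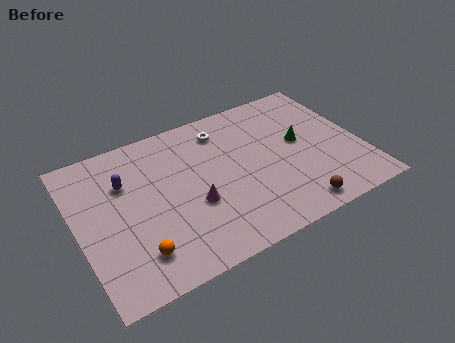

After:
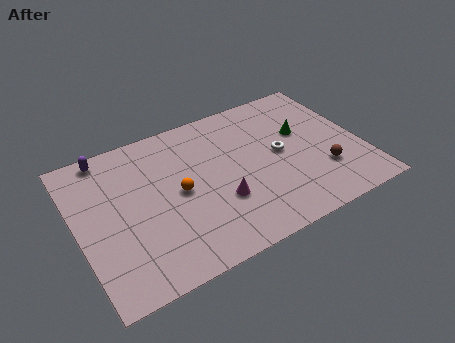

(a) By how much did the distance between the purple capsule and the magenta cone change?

+3.2

Before: roughly 4.2 units apart; after: 7.4. That's 3.2 units further apart.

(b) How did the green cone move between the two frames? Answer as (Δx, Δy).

(0.2, 0.6)

The green cone was at about (11.5, 5.2) and moved to about (11.7, 5.8).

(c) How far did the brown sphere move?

2.5

From (10.5, 1.1) to (12.3, 2.8), the brown sphere covered √(1.8² + 1.7²) ≈ 2.5 units.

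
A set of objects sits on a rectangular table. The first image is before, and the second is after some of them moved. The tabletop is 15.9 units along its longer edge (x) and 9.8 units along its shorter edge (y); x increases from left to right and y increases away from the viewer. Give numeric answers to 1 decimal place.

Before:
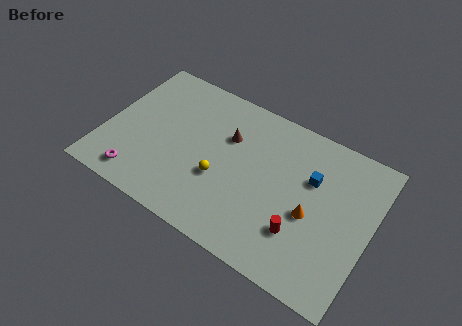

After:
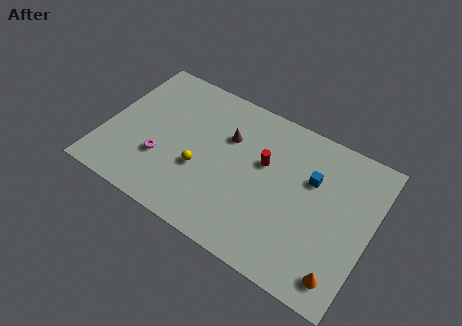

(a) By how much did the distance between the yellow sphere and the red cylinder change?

-0.9

They were about 5.1 units apart before and 4.2 after — 0.9 units closer together.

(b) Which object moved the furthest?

the red cylinder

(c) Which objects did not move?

the brown cone and the blue cube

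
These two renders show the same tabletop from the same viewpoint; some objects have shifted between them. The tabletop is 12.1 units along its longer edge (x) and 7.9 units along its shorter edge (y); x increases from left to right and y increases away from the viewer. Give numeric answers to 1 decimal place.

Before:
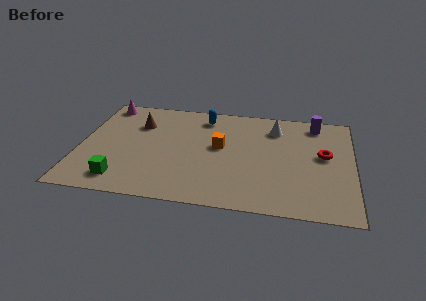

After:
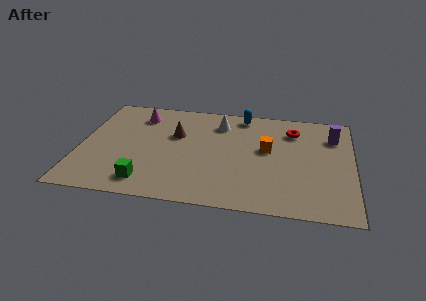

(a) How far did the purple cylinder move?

1.2

The purple cylinder was near (10.4, 6.8) before and (11.2, 5.9) after, so it travelled √(0.8² + 0.9²) ≈ 1.2 units.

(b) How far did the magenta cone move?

1.7

The magenta cone moved from about (0.9, 7.0) to (2.5, 6.3), a distance of √(1.6² + 0.7²) ≈ 1.7.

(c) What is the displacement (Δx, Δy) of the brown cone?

(1.7, -0.6)

The brown cone was at about (2.5, 5.6) and moved to about (4.2, 5.0).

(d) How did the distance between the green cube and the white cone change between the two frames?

-2.5

They were about 8.2 units apart before and 5.7 after — 2.5 units closer together.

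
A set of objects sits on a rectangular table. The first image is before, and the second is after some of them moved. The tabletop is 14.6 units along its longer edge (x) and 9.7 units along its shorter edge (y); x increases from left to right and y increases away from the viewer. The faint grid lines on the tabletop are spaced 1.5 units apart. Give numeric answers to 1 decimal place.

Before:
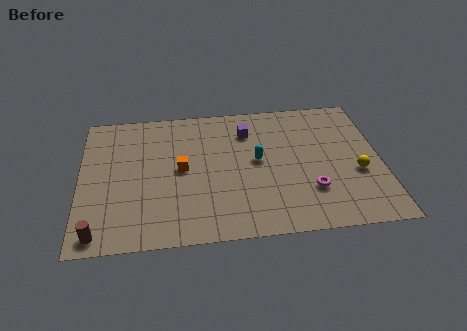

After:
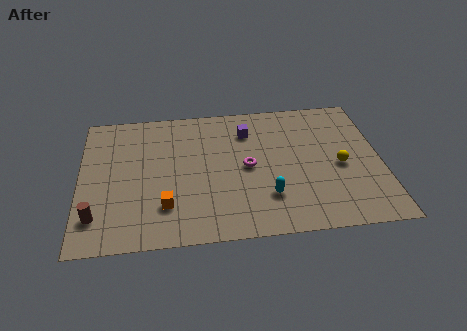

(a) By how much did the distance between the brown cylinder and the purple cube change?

-0.6

They were about 9.7 units apart before and 9.1 after — 0.6 units closer together.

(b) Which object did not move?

the purple cube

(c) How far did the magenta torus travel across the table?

3.6

The magenta torus was near (11.1, 2.8) before and (8.1, 4.8) after, so it travelled √(3.0² + 2.0²) ≈ 3.6 units.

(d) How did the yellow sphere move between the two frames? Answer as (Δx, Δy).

(-0.8, 0.6)

The yellow sphere started near (13.4, 3.8) and ended near (12.6, 4.4).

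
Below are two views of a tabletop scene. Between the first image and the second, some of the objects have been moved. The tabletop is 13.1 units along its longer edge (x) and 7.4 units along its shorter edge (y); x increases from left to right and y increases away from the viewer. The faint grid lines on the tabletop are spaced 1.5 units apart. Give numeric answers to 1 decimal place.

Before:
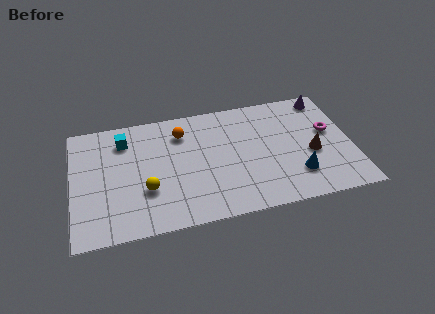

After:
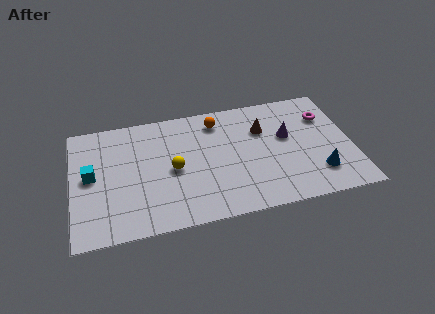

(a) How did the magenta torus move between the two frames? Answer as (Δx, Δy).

(-0.1, 1.0)

From the two frames, the magenta torus sits at roughly (12.1, 4.3) before and (12.0, 5.3) after.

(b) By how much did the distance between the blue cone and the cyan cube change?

+1.9

They were about 8.8 units apart before and 10.7 after — 1.9 units further apart.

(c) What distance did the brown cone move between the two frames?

3.0

From (11.2, 3.1) to (9.0, 5.1), the brown cone covered √(2.2² + 2.0²) ≈ 3.0 units.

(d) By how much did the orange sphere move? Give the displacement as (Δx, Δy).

(1.7, 0.4)

The orange sphere was at about (5.2, 5.7) and moved to about (6.9, 6.1).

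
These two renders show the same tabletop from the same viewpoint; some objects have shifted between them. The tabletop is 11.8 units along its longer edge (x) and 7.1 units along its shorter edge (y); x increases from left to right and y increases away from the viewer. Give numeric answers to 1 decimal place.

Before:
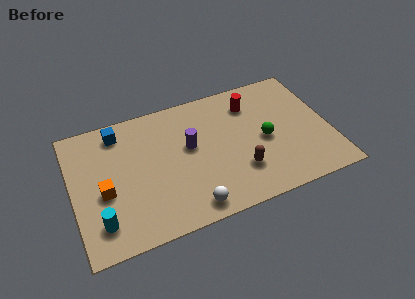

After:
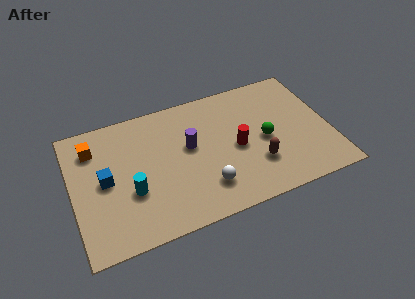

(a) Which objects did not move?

the green sphere and the purple cylinder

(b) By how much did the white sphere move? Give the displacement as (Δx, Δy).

(0.8, 0.8)

From the two frames, the white sphere sits at roughly (5.1, 0.9) before and (5.9, 1.7) after.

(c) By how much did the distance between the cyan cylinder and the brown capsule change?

-0.7

Before: roughly 6.4 units apart; after: 5.7. That's 0.7 units closer together.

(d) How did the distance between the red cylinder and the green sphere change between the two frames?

-0.9

The distance was about 2.2 in the first image and 1.3 in the second, so they moved 0.9 units closer together.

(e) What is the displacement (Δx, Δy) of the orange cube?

(-0.3, 2.5)

The orange cube started near (1.4, 3.0) and ended near (1.1, 5.5).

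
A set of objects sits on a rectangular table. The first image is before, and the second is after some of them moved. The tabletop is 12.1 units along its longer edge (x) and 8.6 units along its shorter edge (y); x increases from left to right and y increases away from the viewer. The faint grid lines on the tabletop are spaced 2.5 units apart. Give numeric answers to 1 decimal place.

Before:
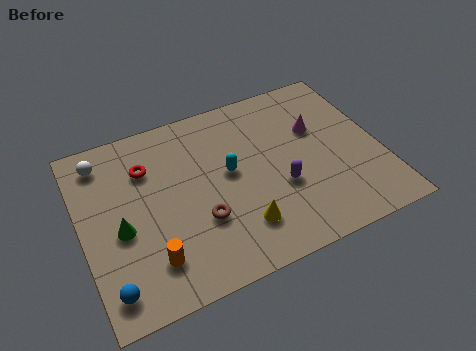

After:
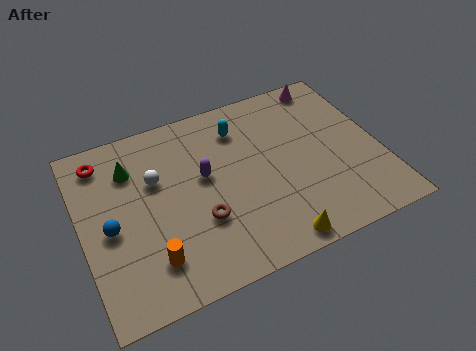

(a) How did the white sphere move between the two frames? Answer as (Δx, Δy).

(2.0, -1.7)

The white sphere was at about (1.1, 7.2) and moved to about (3.1, 5.5).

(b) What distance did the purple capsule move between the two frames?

3.4

The purple capsule was near (7.9, 3.2) before and (5.0, 4.9) after, so it travelled √(2.9² + 1.7²) ≈ 3.4 units.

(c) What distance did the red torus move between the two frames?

2.0

The red torus was near (2.8, 6.2) before and (1.1, 7.2) after, so it travelled √(1.7² + 1.0²) ≈ 2.0 units.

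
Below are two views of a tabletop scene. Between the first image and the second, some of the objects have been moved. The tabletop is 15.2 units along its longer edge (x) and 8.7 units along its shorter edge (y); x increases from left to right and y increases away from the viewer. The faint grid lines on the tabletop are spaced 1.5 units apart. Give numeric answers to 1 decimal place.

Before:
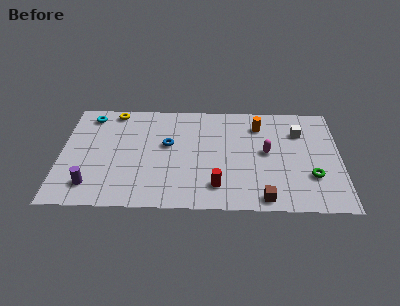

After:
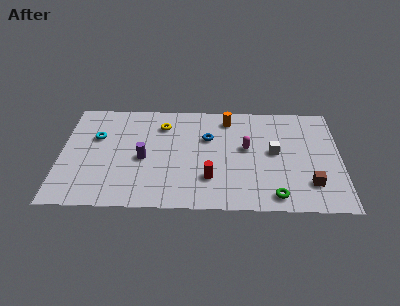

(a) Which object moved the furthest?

the purple cylinder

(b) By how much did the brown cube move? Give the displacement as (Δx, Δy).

(2.5, 1.2)

The brown cube started near (11.0, 0.9) and ended near (13.5, 2.1).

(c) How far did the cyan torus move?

1.8

From (1.5, 7.4) to (1.9, 5.6), the cyan torus covered √(0.4² + 1.8²) ≈ 1.8 units.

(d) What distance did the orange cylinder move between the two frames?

1.8

From (10.8, 6.8) to (9.1, 7.3), the orange cylinder covered √(1.7² + 0.5²) ≈ 1.8 units.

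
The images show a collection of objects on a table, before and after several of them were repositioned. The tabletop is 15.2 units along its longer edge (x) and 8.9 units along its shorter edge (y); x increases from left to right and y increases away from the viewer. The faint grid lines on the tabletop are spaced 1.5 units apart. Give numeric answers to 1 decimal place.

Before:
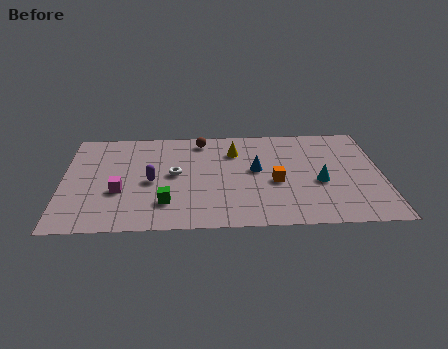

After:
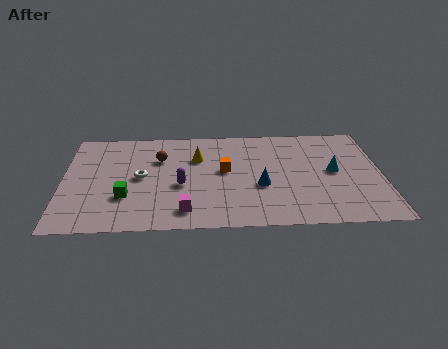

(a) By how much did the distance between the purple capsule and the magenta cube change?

+0.5

They were about 1.7 units apart before and 2.2 after — 0.5 units further apart.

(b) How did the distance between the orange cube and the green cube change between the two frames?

-0.3

The distance was about 5.4 in the first image and 5.1 in the second, so they moved 0.3 units closer together.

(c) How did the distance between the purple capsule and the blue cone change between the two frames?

-1.3

They were about 5.1 units apart before and 3.8 after — 1.3 units closer together.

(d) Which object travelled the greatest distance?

the magenta cube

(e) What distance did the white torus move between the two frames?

1.6

The white torus was near (5.3, 4.7) before and (3.7, 4.5) after, so it travelled √(1.6² + 0.2²) ≈ 1.6 units.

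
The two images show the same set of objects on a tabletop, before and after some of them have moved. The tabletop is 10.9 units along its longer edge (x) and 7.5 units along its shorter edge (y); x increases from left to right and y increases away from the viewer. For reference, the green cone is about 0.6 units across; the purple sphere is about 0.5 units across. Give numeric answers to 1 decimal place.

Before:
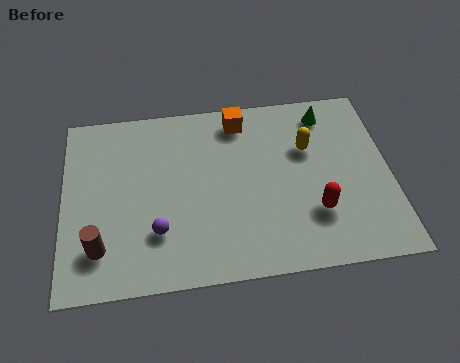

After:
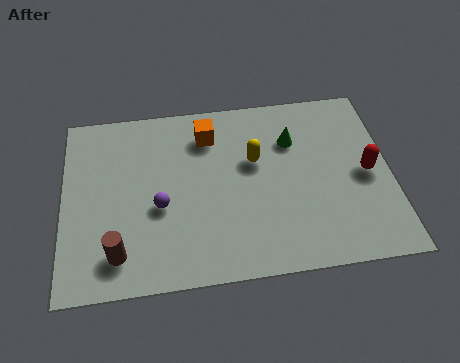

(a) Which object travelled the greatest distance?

the red capsule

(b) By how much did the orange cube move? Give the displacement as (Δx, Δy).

(-1.1, -0.5)

The orange cube started near (6.0, 6.4) and ended near (4.9, 5.9).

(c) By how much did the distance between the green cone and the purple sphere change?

-2.2

They were about 7.2 units apart before and 5.0 after — 2.2 units closer together.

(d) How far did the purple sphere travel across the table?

1.0

The purple sphere was near (3.1, 2.1) before and (3.2, 3.1) after, so it travelled √(0.1² + 1.0²) ≈ 1.0 units.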